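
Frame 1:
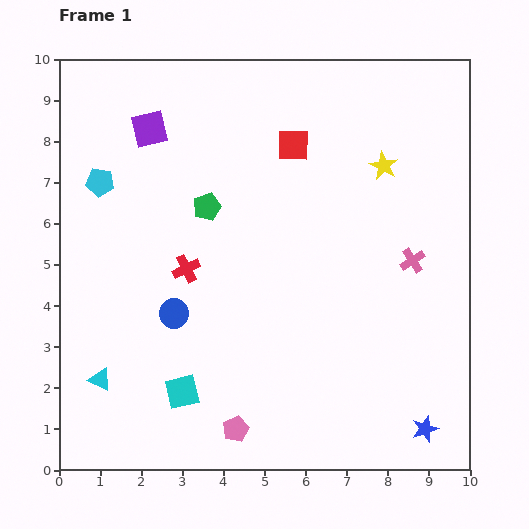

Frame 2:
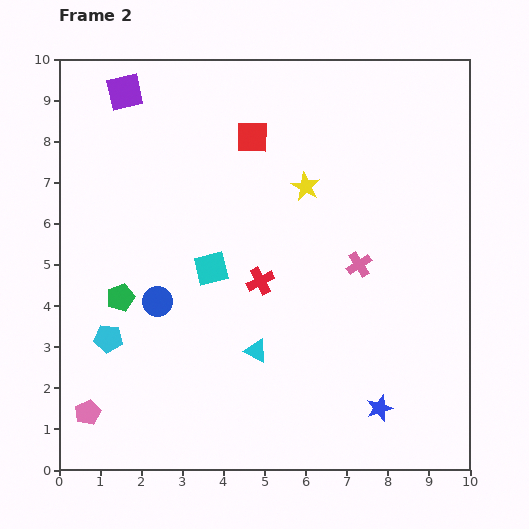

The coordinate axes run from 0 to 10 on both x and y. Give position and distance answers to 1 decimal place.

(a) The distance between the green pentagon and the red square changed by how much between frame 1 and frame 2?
+2.4

Distance in frame 1: 2.6. Distance in frame 2: 5.0.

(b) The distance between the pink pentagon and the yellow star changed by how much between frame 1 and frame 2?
+0.3

Distance in frame 1: 7.3. Distance in frame 2: 7.6.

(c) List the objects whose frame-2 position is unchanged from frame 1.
none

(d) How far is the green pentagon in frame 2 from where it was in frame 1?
3.0

The green pentagon moved from (3.6, 6.4) to (1.5, 4.2), a distance of √(2.1² + 2.2²) ≈ 3.0.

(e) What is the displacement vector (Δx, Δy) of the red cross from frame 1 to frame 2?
(1.8, -0.3)

The red cross was at (3.1, 4.9) in frame 1 and (4.9, 4.6) in frame 2.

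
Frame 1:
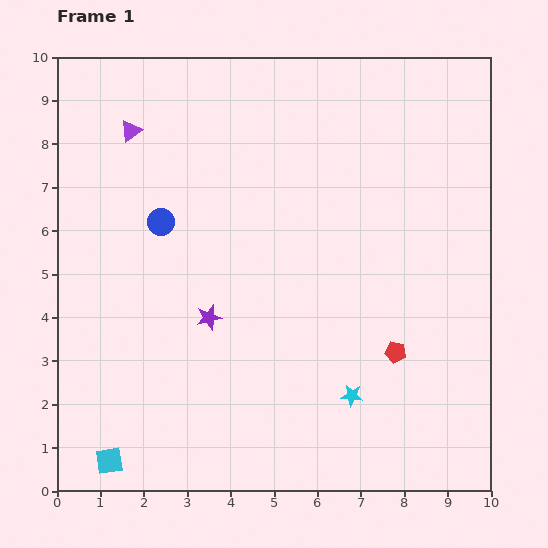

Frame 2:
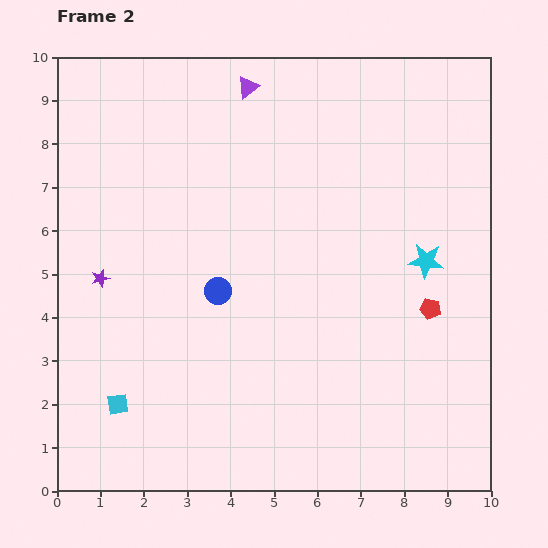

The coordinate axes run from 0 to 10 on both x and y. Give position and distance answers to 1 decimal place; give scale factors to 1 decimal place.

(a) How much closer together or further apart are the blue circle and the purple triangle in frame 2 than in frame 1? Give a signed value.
+2.6

Distance in frame 1: 2.2. Distance in frame 2: 4.8.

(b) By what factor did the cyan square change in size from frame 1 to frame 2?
0.8×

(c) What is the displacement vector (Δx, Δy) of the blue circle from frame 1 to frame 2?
(1.3, -1.6)

The blue circle was at (2.4, 6.2) in frame 1 and (3.7, 4.6) in frame 2.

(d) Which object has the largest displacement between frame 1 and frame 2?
the cyan star

(moved 3.5; next 2.9)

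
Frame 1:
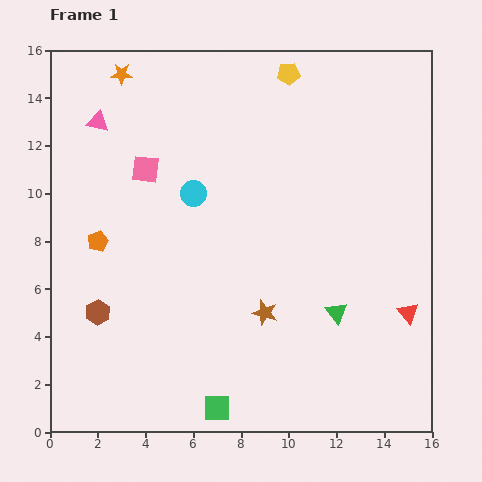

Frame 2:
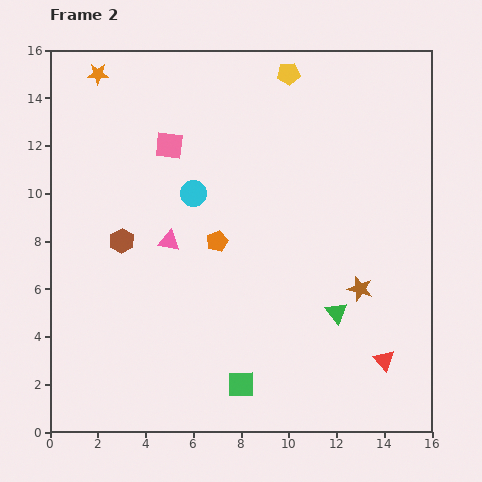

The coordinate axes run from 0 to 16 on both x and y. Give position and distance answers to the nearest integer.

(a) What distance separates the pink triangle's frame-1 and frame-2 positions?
6

The pink triangle moved from (2, 13) to (5, 8), a distance of √(3² + 5²) ≈ 6.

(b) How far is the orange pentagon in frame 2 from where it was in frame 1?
5

The orange pentagon moved from (2, 8) to (7, 8), a distance of √(5² + 0²) ≈ 5.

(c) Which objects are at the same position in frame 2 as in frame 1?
the green triangle, the yellow pentagon, the cyan circle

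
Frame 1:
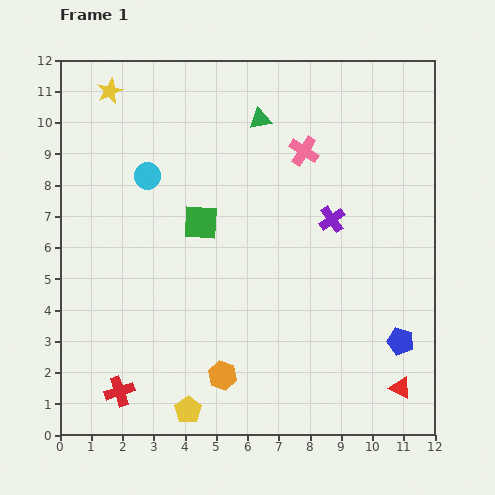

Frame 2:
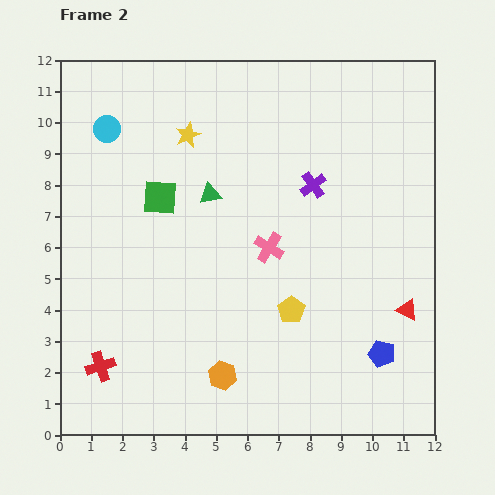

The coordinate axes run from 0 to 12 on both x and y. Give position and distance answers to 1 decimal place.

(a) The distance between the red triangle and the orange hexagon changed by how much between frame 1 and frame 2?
+0.6

Distance in frame 1: 5.7. Distance in frame 2: 6.3.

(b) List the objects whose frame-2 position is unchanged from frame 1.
the orange hexagon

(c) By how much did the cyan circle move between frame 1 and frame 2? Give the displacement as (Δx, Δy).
(-1.3, 1.5)

The cyan circle was at (2.8, 8.3) in frame 1 and (1.5, 9.8) in frame 2.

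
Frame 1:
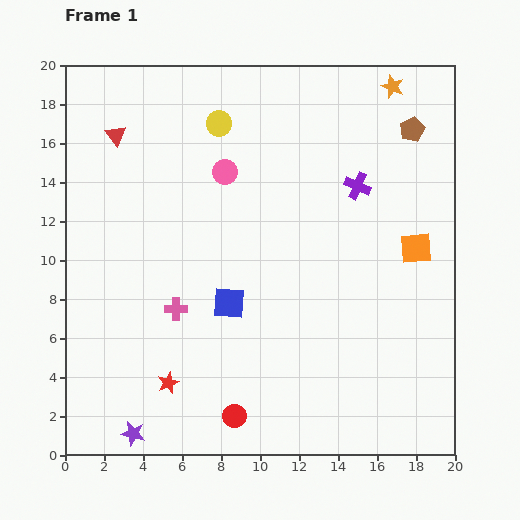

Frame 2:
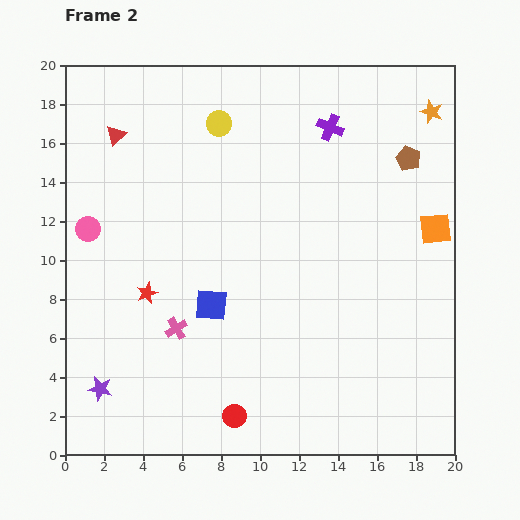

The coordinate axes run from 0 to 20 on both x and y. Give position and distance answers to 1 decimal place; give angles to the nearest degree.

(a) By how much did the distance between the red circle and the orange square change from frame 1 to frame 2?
+1.4

Distance in frame 1: 12.7. Distance in frame 2: 14.1.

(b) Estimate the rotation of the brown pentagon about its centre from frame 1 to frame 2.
22° counter-clockwise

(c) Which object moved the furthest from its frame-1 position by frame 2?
the pink circle

(moved 7.6; next 4.7)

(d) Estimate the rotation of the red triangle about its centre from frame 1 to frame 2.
23° clockwise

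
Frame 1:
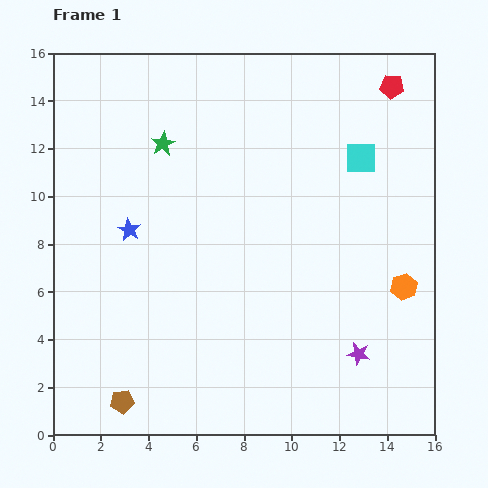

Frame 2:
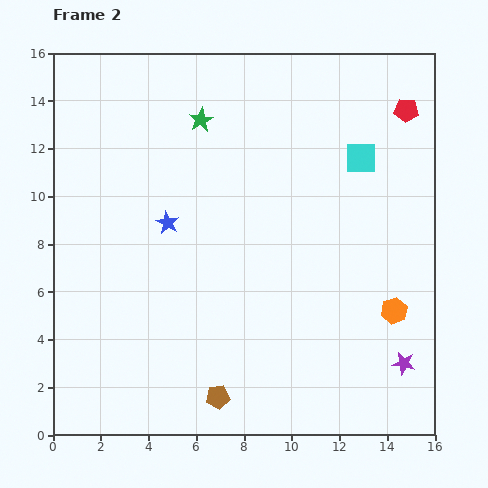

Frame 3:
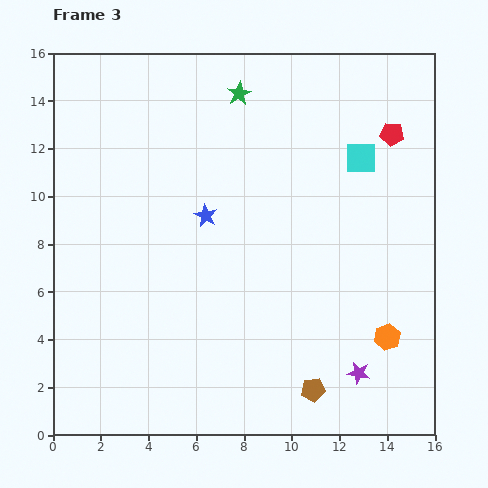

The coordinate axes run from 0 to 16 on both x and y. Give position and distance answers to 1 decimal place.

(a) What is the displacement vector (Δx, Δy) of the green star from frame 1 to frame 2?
(1.6, 1.0)

The green star was at (4.6, 12.2) in frame 1 and (6.2, 13.2) in frame 2.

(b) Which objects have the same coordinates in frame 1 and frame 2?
the cyan square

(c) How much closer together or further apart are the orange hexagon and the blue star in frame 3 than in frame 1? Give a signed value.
-2.5

Distance in frame 1: 11.7. Distance in frame 3: 9.2.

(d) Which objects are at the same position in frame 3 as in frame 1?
the cyan square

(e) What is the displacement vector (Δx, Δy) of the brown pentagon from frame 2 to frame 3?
(4.0, 0.3)

The brown pentagon was at (6.9, 1.6) in frame 2 and (10.9, 1.9) in frame 3.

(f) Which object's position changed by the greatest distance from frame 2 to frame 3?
the brown pentagon

(moved 4.0; next 1.9)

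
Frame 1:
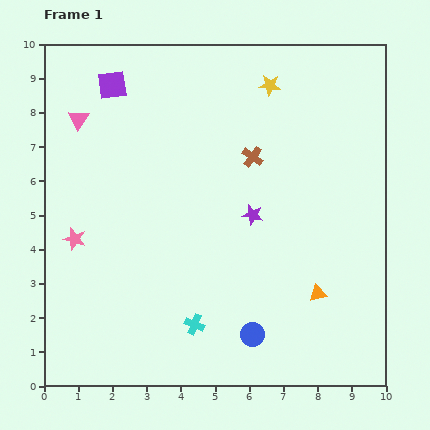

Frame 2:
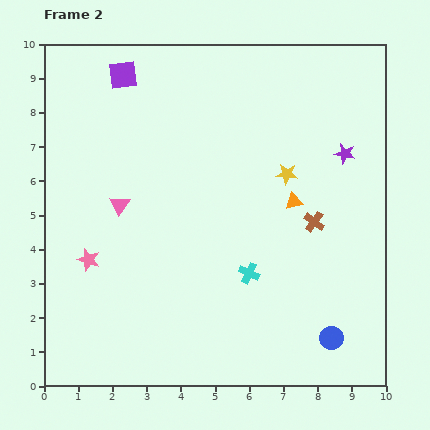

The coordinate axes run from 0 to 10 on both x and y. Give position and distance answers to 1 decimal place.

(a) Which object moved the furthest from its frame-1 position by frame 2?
the purple star

(moved 3.2; next 2.8)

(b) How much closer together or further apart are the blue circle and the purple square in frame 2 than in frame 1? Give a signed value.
+1.4

Distance in frame 1: 8.4. Distance in frame 2: 9.8.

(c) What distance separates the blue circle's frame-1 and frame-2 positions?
2.3

The blue circle moved from (6.1, 1.5) to (8.4, 1.4), a distance of √(2.3² + 0.1²) ≈ 2.3.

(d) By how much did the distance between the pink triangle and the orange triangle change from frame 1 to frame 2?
-3.6

Distance in frame 1: 8.7. Distance in frame 2: 5.1.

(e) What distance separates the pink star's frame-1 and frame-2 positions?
0.7

The pink star moved from (0.9, 4.3) to (1.3, 3.7), a distance of √(0.4² + 0.6²) ≈ 0.7.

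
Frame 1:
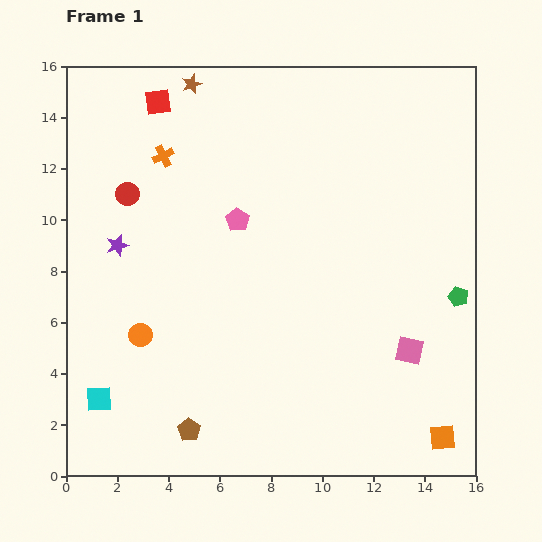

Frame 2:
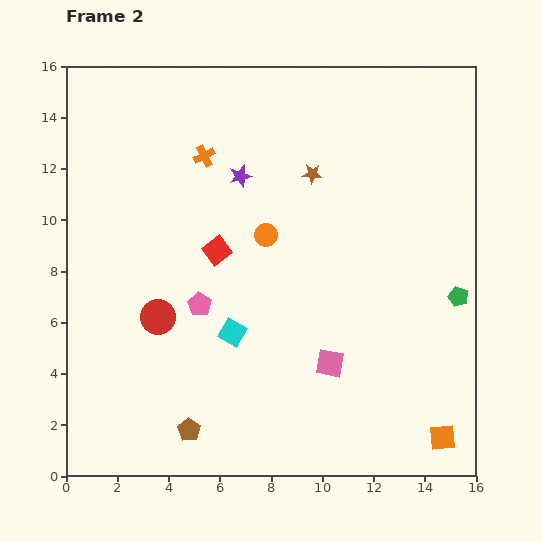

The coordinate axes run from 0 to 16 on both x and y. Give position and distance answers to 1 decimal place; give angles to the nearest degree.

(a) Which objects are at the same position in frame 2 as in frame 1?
the green pentagon, the brown pentagon, the orange square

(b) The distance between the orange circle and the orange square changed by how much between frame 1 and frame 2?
-2.0

Distance in frame 1: 12.5. Distance in frame 2: 10.5.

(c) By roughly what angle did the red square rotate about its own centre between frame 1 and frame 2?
27° counter-clockwise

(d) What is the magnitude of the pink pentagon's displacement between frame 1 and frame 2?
3.6

The pink pentagon moved from (6.7, 10.0) to (5.2, 6.7), a distance of √(1.5² + 3.3²) ≈ 3.6.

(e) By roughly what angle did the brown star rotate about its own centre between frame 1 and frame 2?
25° clockwise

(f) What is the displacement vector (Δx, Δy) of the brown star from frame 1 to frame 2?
(4.7, -3.5)

The brown star was at (4.9, 15.3) in frame 1 and (9.6, 11.8) in frame 2.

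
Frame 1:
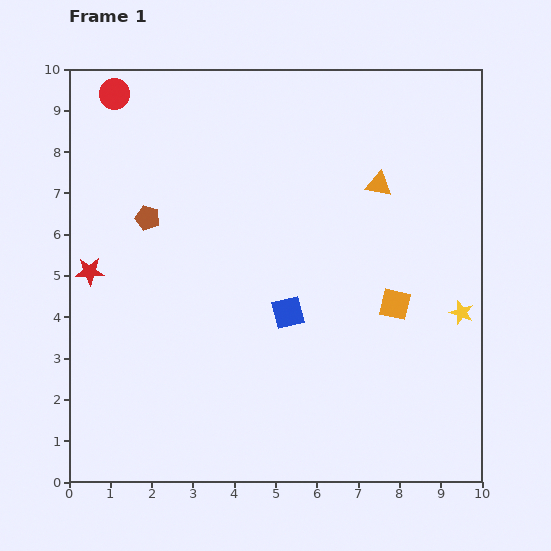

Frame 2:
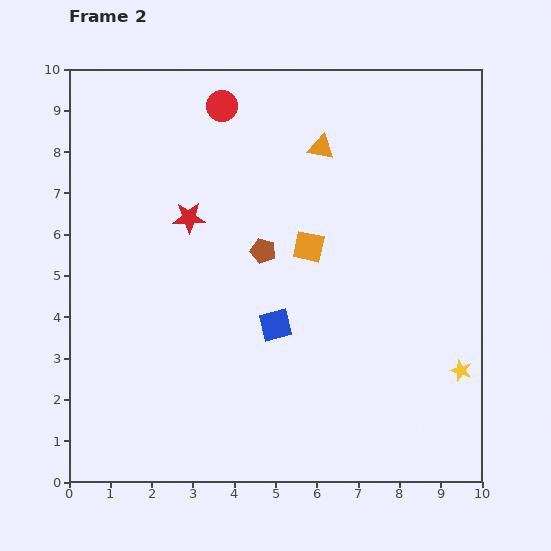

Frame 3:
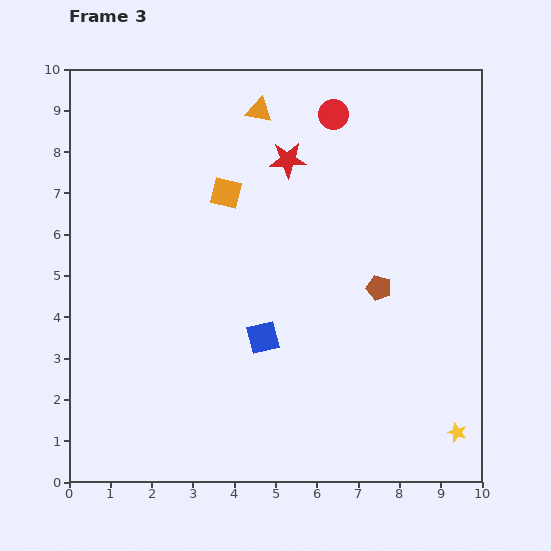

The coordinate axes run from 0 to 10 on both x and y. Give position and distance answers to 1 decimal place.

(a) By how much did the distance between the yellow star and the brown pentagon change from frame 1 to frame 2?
-2.3

Distance in frame 1: 7.9. Distance in frame 2: 5.6.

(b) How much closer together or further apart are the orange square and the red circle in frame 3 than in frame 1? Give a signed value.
-5.3

Distance in frame 1: 8.5. Distance in frame 3: 3.2.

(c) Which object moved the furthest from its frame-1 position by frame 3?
the brown pentagon

(moved 5.9; next 5.5)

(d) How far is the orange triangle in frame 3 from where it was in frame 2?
1.7

The orange triangle moved from (6.1, 8.1) to (4.6, 9.0), a distance of √(1.5² + 0.9²) ≈ 1.7.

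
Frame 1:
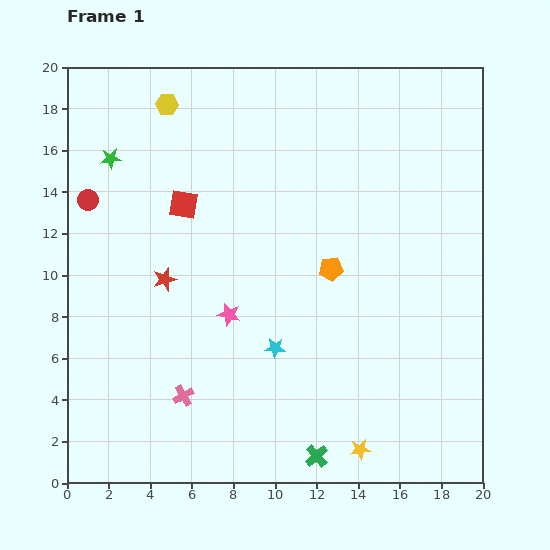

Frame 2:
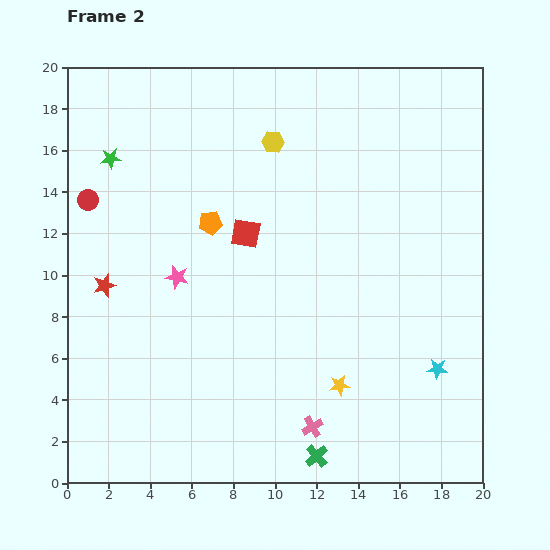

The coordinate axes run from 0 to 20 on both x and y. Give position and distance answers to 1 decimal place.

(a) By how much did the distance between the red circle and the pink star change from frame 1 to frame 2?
-3.0

Distance in frame 1: 8.7. Distance in frame 2: 5.7.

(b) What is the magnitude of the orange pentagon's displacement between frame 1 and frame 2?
6.2

The orange pentagon moved from (12.7, 10.3) to (6.9, 12.5), a distance of √(5.8² + 2.2²) ≈ 6.2.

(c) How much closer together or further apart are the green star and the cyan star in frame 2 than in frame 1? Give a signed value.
+6.6

Distance in frame 1: 12.1. Distance in frame 2: 18.7.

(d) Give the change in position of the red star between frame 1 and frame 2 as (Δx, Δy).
(-2.9, -0.3)

The red star was at (4.7, 9.8) in frame 1 and (1.8, 9.5) in frame 2.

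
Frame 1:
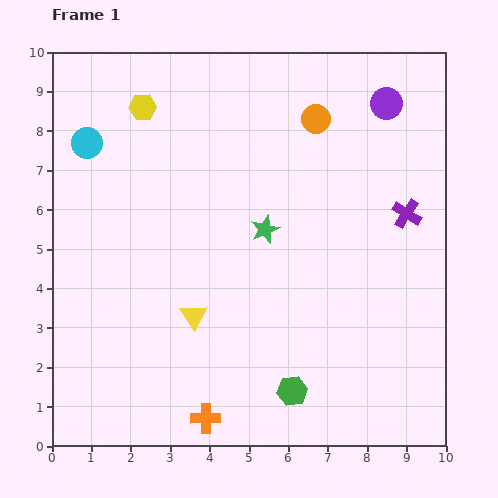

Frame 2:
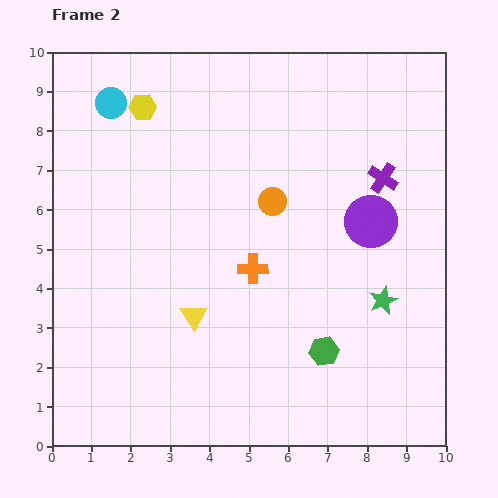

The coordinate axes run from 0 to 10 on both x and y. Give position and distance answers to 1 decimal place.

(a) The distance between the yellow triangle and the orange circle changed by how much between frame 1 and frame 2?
-2.4

Distance in frame 1: 5.9. Distance in frame 2: 3.5.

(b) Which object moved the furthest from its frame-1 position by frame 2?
the orange cross

(moved 4.0; next 3.5)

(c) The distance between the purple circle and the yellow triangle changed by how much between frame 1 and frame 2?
-2.2

Distance in frame 1: 7.3. Distance in frame 2: 5.1.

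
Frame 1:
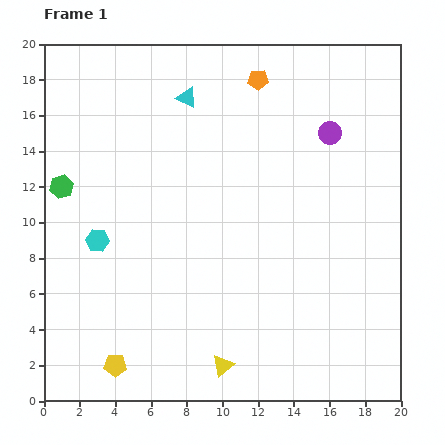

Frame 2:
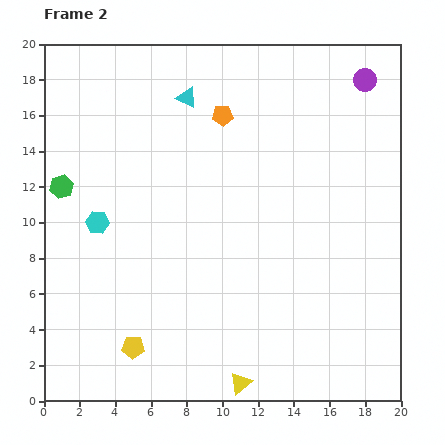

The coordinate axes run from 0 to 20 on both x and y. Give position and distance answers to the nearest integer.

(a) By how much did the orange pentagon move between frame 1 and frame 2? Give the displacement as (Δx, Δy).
(-2, -2)

The orange pentagon was at (12, 18) in frame 1 and (10, 16) in frame 2.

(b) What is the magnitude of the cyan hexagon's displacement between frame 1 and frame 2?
1

The cyan hexagon moved from (3, 9) to (3, 10), a distance of √(0² + 1²) ≈ 1.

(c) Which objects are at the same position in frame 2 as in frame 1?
the cyan triangle, the green hexagon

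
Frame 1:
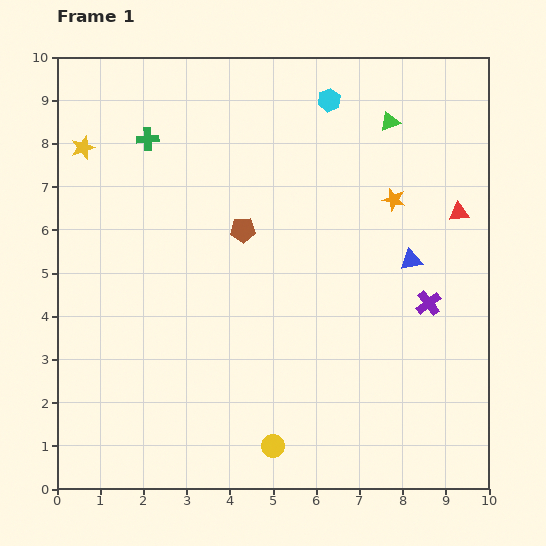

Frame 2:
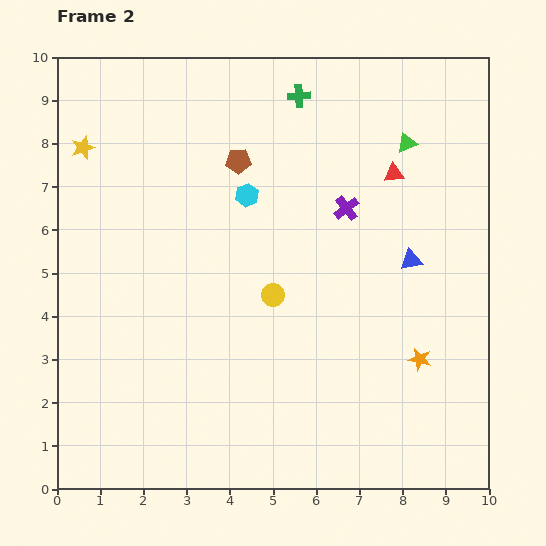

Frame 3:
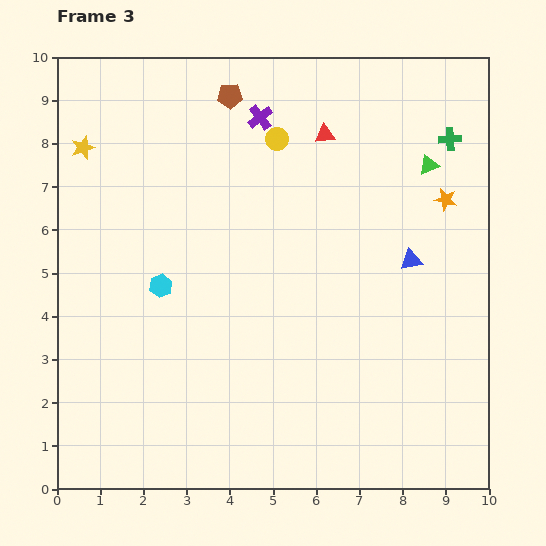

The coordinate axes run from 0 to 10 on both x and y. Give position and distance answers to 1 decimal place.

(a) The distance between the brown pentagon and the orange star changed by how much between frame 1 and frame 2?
+2.6

Distance in frame 1: 3.6. Distance in frame 2: 6.2.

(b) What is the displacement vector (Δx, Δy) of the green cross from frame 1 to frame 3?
(7.0, 0.0)

The green cross was at (2.1, 8.1) in frame 1 and (9.1, 8.1) in frame 3.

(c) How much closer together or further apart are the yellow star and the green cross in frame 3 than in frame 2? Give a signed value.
+3.4

Distance in frame 2: 5.1. Distance in frame 3: 8.5.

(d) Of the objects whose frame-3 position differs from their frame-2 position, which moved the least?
the green triangle

(moved 0.7)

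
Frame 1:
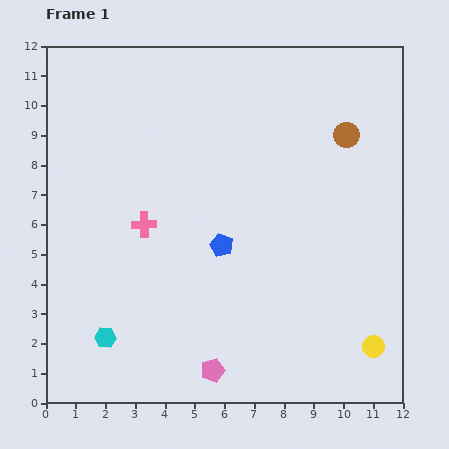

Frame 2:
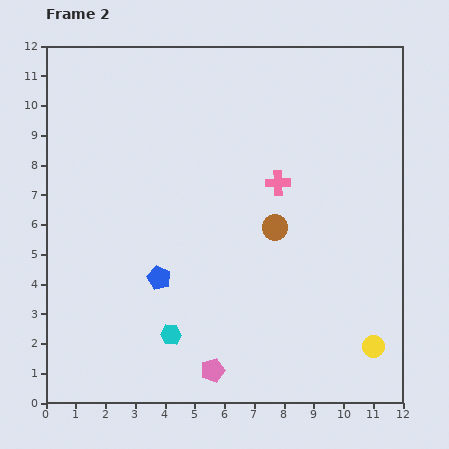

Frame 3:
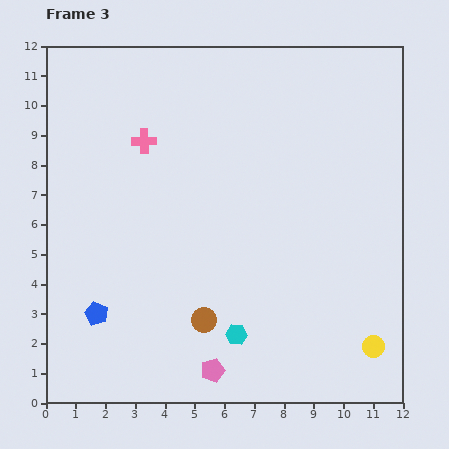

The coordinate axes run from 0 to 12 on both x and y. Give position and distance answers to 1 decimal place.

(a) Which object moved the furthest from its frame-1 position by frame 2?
the pink cross

(moved 4.7; next 3.9)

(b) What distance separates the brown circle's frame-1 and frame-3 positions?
7.8

The brown circle moved from (10.1, 9.0) to (5.3, 2.8), a distance of √(4.8² + 6.2²) ≈ 7.8.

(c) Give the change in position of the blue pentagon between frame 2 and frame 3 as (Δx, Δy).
(-2.1, -1.2)

The blue pentagon was at (3.8, 4.2) in frame 2 and (1.7, 3.0) in frame 3.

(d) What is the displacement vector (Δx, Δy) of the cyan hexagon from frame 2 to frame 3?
(2.2, 0.0)

The cyan hexagon was at (4.2, 2.3) in frame 2 and (6.4, 2.3) in frame 3.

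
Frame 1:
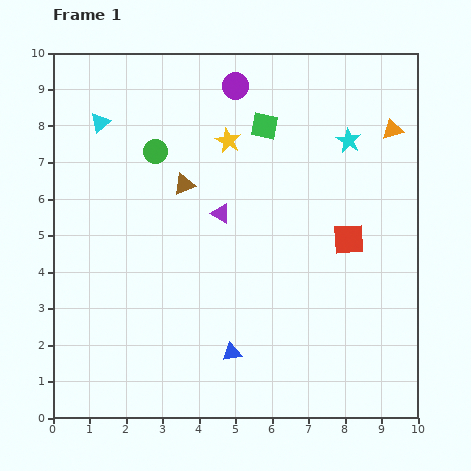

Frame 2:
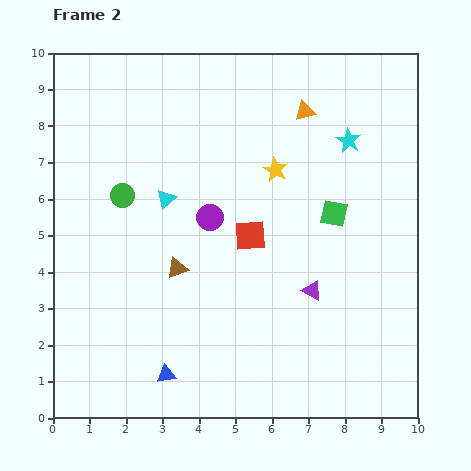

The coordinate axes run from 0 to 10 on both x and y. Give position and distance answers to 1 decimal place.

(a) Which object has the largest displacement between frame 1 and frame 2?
the purple circle

(moved 3.7; next 3.3)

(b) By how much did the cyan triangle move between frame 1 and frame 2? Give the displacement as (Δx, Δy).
(1.8, -2.1)

The cyan triangle was at (1.3, 8.1) in frame 1 and (3.1, 6.0) in frame 2.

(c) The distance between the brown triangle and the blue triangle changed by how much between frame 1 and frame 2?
-1.9

Distance in frame 1: 4.8. Distance in frame 2: 2.9.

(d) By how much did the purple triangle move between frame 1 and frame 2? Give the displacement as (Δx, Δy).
(2.5, -2.1)

The purple triangle was at (4.6, 5.6) in frame 1 and (7.1, 3.5) in frame 2.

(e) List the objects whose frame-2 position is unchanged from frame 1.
the cyan star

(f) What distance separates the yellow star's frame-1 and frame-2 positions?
1.5

The yellow star moved from (4.8, 7.6) to (6.1, 6.8), a distance of √(1.3² + 0.8²) ≈ 1.5.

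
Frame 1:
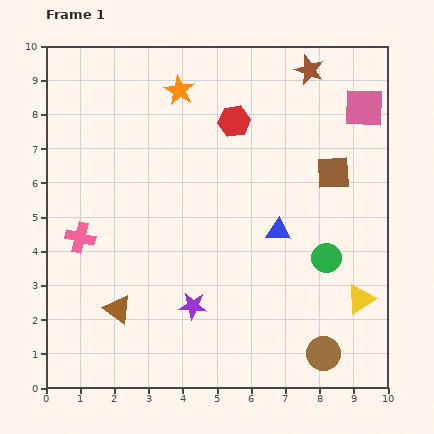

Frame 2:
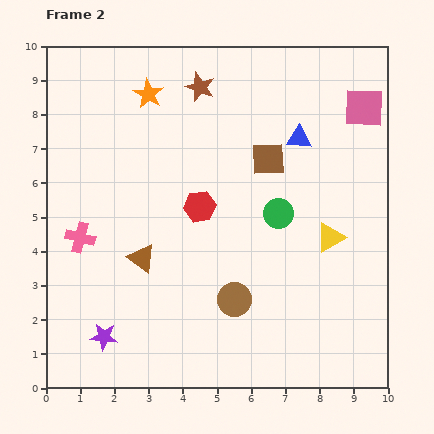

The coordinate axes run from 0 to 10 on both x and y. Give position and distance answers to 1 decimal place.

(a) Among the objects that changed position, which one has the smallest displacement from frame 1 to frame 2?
the orange star

(moved 0.9)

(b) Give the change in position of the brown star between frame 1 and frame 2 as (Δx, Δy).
(-3.2, -0.5)

The brown star was at (7.7, 9.3) in frame 1 and (4.5, 8.8) in frame 2.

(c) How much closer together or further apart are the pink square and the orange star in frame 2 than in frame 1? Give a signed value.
+0.9

Distance in frame 1: 5.4. Distance in frame 2: 6.3.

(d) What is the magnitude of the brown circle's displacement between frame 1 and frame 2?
3.1

The brown circle moved from (8.1, 1.0) to (5.5, 2.6), a distance of √(2.6² + 1.6²) ≈ 3.1.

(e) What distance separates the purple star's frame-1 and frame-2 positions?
2.8

The purple star moved from (4.3, 2.4) to (1.7, 1.5), a distance of √(2.6² + 0.9²) ≈ 2.8.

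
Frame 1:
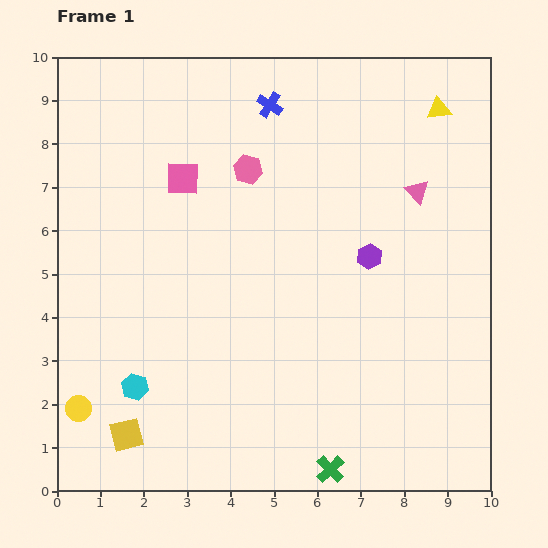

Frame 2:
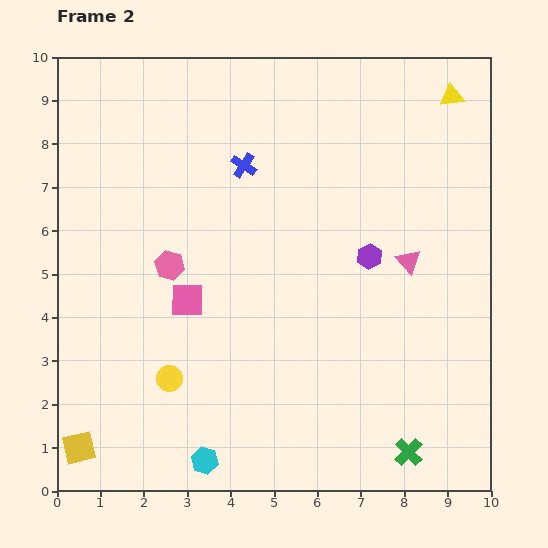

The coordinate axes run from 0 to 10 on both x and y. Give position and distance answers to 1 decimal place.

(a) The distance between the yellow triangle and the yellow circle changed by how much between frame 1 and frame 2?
-1.6

Distance in frame 1: 10.8. Distance in frame 2: 9.2.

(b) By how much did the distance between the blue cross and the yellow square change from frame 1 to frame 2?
-0.8

Distance in frame 1: 8.3. Distance in frame 2: 7.5.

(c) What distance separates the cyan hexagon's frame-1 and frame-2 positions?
2.3

The cyan hexagon moved from (1.8, 2.4) to (3.4, 0.7), a distance of √(1.6² + 1.7²) ≈ 2.3.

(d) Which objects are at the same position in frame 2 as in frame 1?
the purple hexagon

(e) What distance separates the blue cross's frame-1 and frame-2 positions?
1.5

The blue cross moved from (4.9, 8.9) to (4.3, 7.5), a distance of √(0.6² + 1.4²) ≈ 1.5.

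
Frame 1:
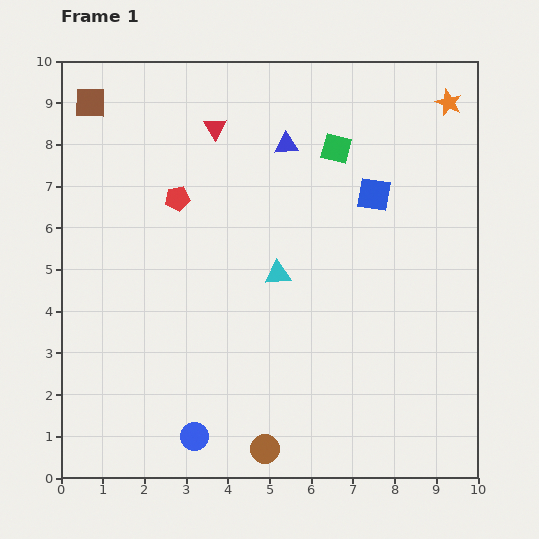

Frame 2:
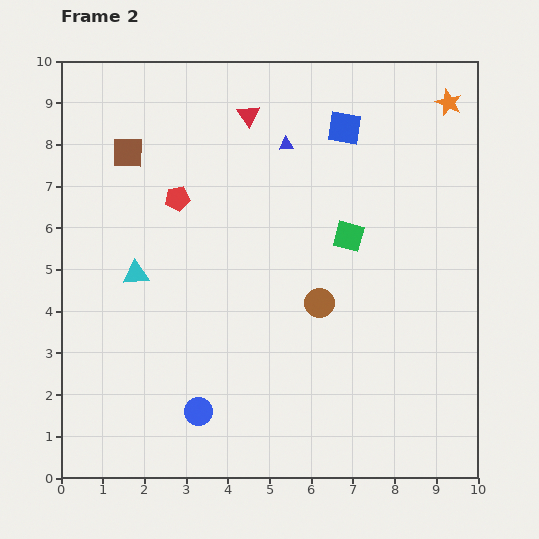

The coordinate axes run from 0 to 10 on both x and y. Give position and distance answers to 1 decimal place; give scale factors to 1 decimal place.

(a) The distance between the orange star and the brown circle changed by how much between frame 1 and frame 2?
-3.7

Distance in frame 1: 9.4. Distance in frame 2: 5.7.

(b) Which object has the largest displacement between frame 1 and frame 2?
the brown circle

(moved 3.7; next 3.4)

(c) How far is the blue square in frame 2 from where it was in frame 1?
1.7

The blue square moved from (7.5, 6.8) to (6.8, 8.4), a distance of √(0.7² + 1.6²) ≈ 1.7.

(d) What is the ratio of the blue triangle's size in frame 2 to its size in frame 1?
0.6×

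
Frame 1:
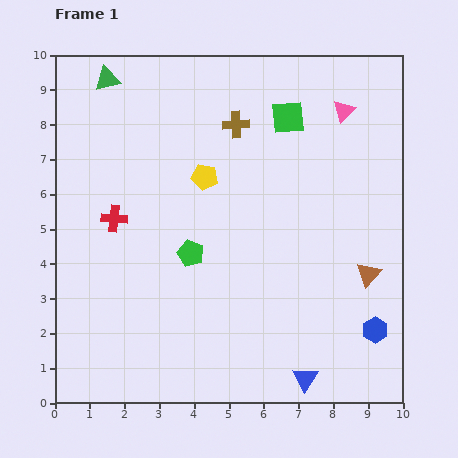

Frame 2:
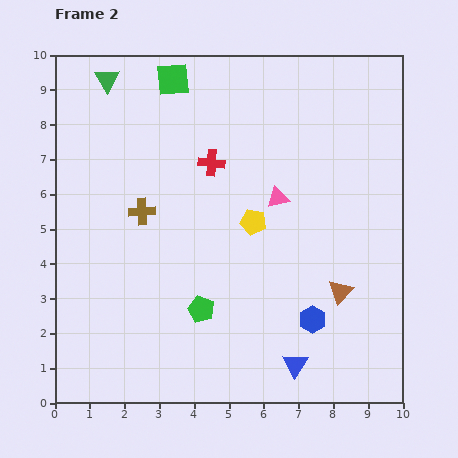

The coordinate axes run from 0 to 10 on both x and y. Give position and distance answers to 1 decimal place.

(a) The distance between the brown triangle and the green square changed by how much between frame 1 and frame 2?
+2.7

Distance in frame 1: 5.1. Distance in frame 2: 7.8.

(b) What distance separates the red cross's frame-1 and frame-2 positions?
3.2

The red cross moved from (1.7, 5.3) to (4.5, 6.9), a distance of √(2.8² + 1.6²) ≈ 3.2.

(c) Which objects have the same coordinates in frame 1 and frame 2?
the green triangle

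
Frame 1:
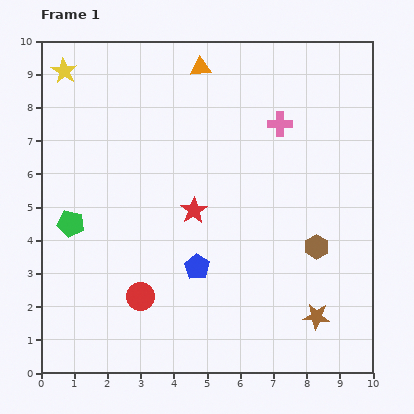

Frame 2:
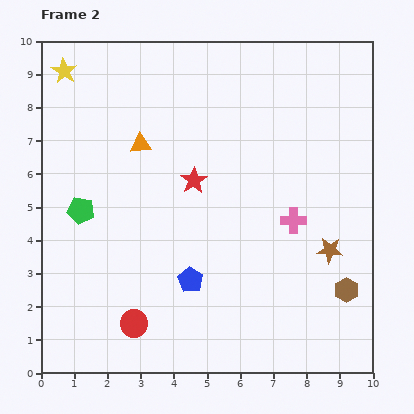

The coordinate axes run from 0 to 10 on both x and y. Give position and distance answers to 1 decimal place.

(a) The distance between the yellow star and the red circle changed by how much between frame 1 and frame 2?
+0.7

Distance in frame 1: 7.2. Distance in frame 2: 7.9.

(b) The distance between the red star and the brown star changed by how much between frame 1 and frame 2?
-0.3

Distance in frame 1: 4.9. Distance in frame 2: 4.6.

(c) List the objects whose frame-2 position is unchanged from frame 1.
the yellow star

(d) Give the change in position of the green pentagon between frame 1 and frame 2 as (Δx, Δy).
(0.3, 0.4)

The green pentagon was at (0.9, 4.5) in frame 1 and (1.2, 4.9) in frame 2.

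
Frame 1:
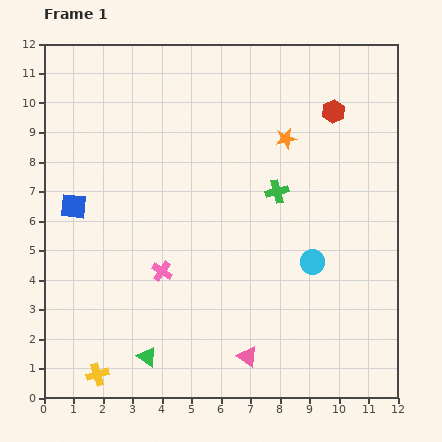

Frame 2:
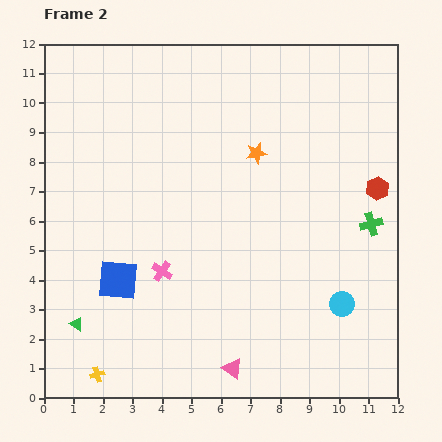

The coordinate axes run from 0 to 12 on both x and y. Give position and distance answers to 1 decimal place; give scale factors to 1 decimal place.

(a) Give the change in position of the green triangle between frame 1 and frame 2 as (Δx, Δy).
(-2.4, 1.1)

The green triangle was at (3.5, 1.4) in frame 1 and (1.1, 2.5) in frame 2.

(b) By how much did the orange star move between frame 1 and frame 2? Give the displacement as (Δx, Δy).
(-1.0, -0.5)

The orange star was at (8.2, 8.8) in frame 1 and (7.2, 8.3) in frame 2.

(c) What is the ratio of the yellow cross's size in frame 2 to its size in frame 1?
0.7×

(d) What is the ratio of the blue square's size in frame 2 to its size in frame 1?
1.6×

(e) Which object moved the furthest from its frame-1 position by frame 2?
the green cross

(moved 3.4; next 3.0)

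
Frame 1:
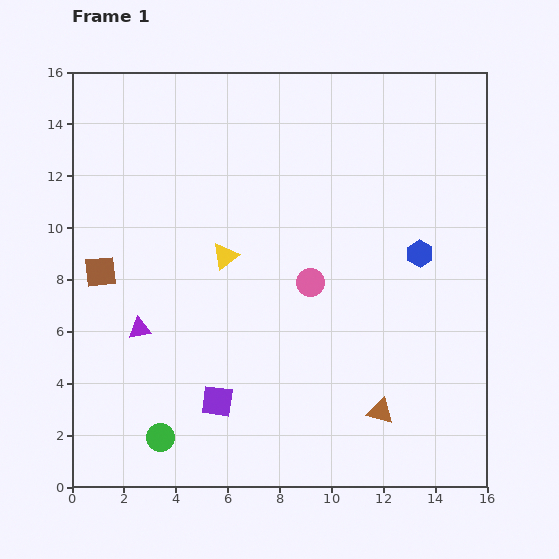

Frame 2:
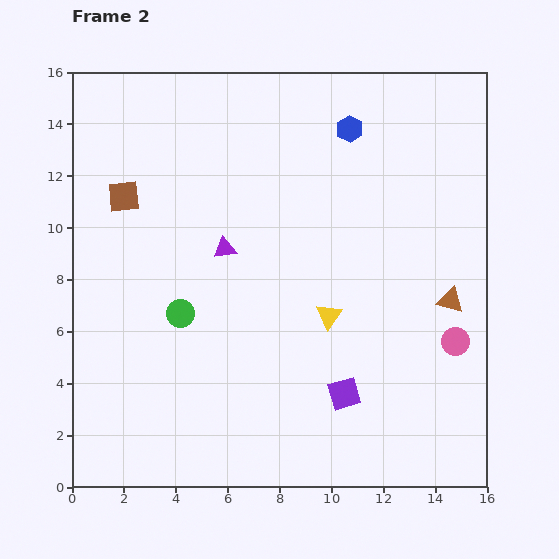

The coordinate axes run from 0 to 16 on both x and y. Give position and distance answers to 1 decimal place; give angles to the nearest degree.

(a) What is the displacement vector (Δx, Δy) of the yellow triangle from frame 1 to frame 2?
(4.0, -2.3)

The yellow triangle was at (5.9, 8.9) in frame 1 and (9.9, 6.6) in frame 2.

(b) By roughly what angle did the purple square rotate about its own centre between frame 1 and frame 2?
23° counter-clockwise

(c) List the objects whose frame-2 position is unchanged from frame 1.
none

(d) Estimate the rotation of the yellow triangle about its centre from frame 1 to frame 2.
17° counter-clockwise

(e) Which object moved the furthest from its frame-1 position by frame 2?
the pink circle

(moved 6.1; next 5.5)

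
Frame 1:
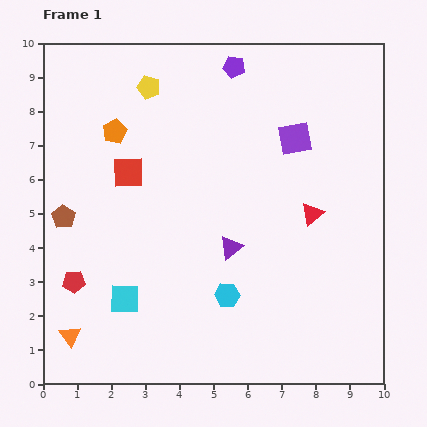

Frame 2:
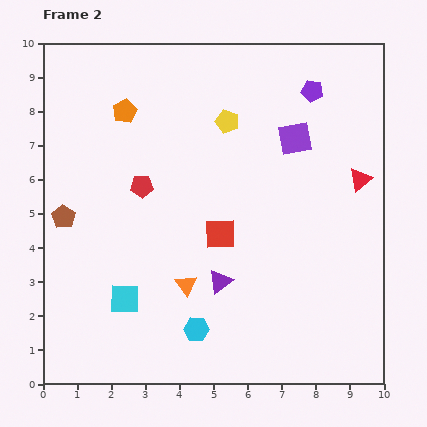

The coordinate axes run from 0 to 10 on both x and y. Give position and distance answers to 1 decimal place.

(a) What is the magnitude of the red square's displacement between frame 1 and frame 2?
3.2

The red square moved from (2.5, 6.2) to (5.2, 4.4), a distance of √(2.7² + 1.8²) ≈ 3.2.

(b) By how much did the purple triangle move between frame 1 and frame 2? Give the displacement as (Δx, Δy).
(-0.3, -1.0)

The purple triangle was at (5.5, 4.0) in frame 1 and (5.2, 3.0) in frame 2.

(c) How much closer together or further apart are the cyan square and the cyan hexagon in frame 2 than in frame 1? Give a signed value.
-0.7

Distance in frame 1: 3.0. Distance in frame 2: 2.3.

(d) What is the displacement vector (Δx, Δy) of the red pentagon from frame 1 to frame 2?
(2.0, 2.8)

The red pentagon was at (0.9, 3.0) in frame 1 and (2.9, 5.8) in frame 2.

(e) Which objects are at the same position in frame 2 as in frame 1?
the brown pentagon, the purple square, the cyan square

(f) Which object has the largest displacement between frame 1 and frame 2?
the orange triangle

(moved 3.7; next 3.4)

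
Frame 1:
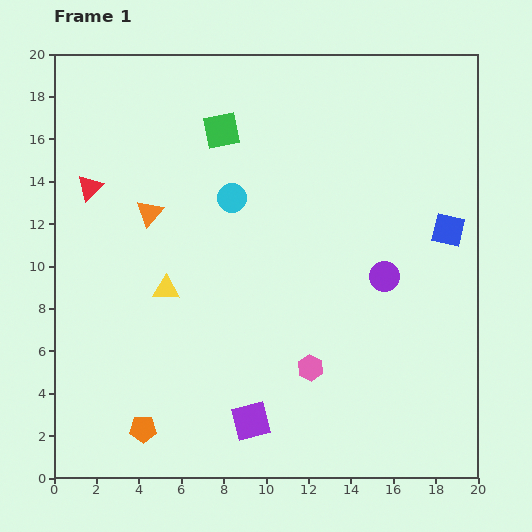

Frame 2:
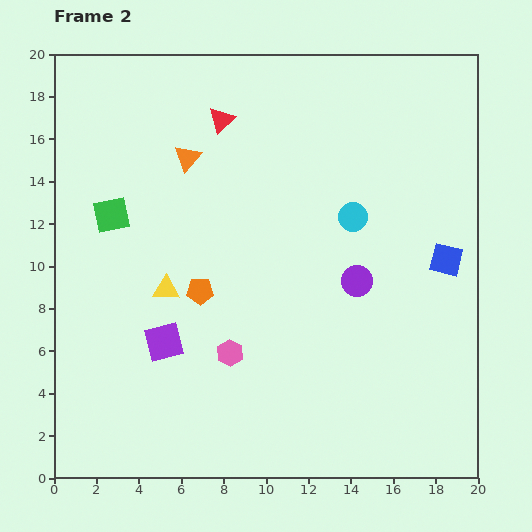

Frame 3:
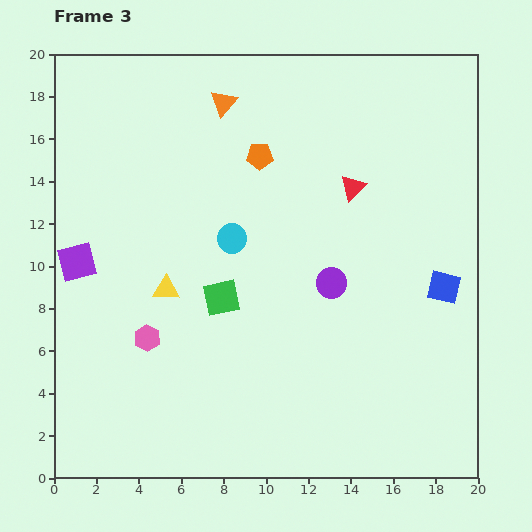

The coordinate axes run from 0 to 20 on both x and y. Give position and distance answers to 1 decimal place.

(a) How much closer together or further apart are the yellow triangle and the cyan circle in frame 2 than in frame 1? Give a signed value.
+4.1

Distance in frame 1: 5.3. Distance in frame 2: 9.4.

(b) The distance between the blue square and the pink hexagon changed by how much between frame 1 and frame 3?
+5.0

Distance in frame 1: 9.2. Distance in frame 3: 14.2.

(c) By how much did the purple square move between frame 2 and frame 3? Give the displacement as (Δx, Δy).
(-4.1, 3.8)

The purple square was at (5.2, 6.4) in frame 2 and (1.1, 10.2) in frame 3.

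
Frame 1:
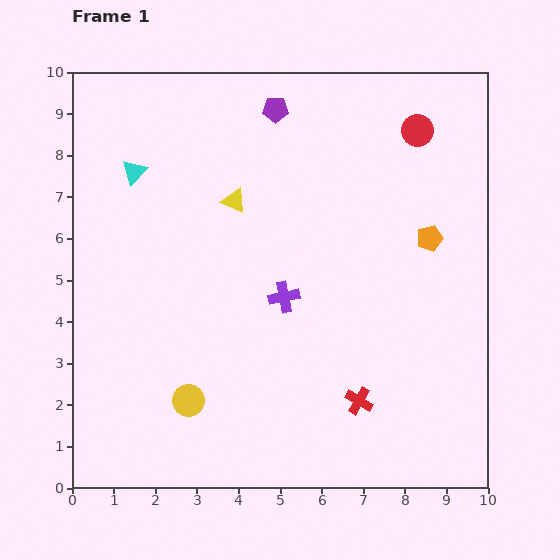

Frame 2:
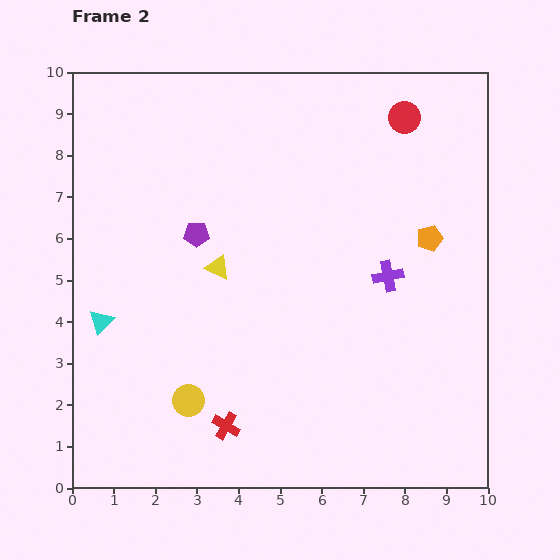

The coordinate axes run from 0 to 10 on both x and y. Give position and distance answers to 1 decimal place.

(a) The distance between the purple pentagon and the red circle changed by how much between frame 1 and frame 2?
+2.3

Distance in frame 1: 3.4. Distance in frame 2: 5.7.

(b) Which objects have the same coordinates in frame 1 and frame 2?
the yellow circle, the orange pentagon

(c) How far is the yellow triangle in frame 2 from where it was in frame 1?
1.6

The yellow triangle moved from (3.9, 6.9) to (3.5, 5.3), a distance of √(0.4² + 1.6²) ≈ 1.6.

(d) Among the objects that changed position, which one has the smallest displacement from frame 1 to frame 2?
the red circle

(moved 0.4)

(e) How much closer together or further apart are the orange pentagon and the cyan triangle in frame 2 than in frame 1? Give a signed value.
+0.8

Distance in frame 1: 7.3. Distance in frame 2: 8.1.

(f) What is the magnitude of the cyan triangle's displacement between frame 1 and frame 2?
3.7

The cyan triangle moved from (1.5, 7.6) to (0.7, 4.0), a distance of √(0.8² + 3.6²) ≈ 3.7.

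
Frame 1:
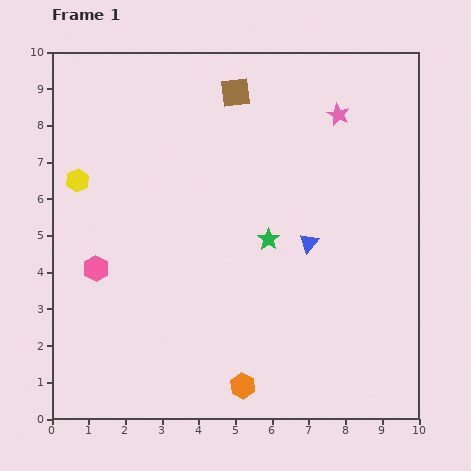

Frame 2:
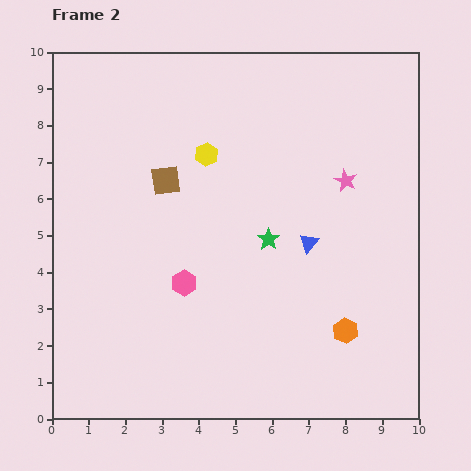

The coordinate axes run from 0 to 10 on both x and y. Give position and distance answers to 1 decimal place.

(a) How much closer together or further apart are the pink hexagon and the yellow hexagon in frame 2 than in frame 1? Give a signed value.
+1.1

Distance in frame 1: 2.5. Distance in frame 2: 3.6.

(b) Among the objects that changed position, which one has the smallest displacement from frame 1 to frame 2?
the pink star

(moved 1.8)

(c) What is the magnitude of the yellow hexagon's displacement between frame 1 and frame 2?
3.6

The yellow hexagon moved from (0.7, 6.5) to (4.2, 7.2), a distance of √(3.5² + 0.7²) ≈ 3.6.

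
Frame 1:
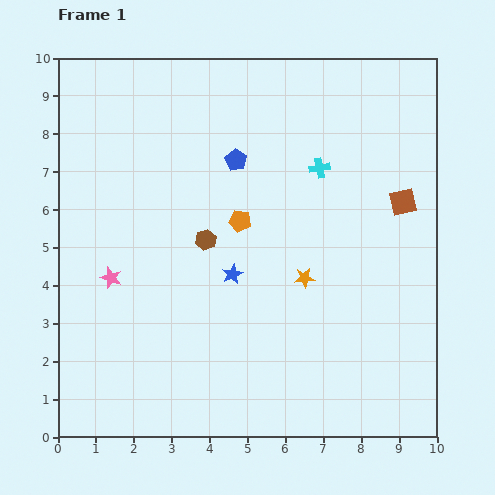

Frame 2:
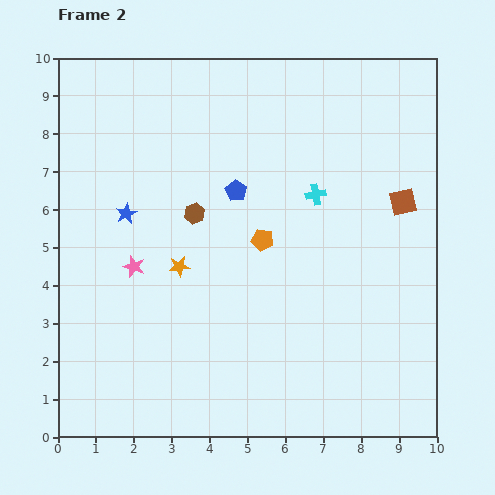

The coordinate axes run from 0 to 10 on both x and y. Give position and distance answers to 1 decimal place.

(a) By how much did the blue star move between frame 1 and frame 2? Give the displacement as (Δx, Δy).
(-2.8, 1.6)

The blue star was at (4.6, 4.3) in frame 1 and (1.8, 5.9) in frame 2.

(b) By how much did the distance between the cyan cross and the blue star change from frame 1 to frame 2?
+1.4

Distance in frame 1: 3.6. Distance in frame 2: 5.0.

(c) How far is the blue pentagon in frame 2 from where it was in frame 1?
0.8

The blue pentagon moved from (4.7, 7.3) to (4.7, 6.5), a distance of √(0.0² + 0.8²) ≈ 0.8.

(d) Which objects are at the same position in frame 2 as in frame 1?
the brown square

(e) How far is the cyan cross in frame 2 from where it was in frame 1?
0.7

The cyan cross moved from (6.9, 7.1) to (6.8, 6.4), a distance of √(0.1² + 0.7²) ≈ 0.7.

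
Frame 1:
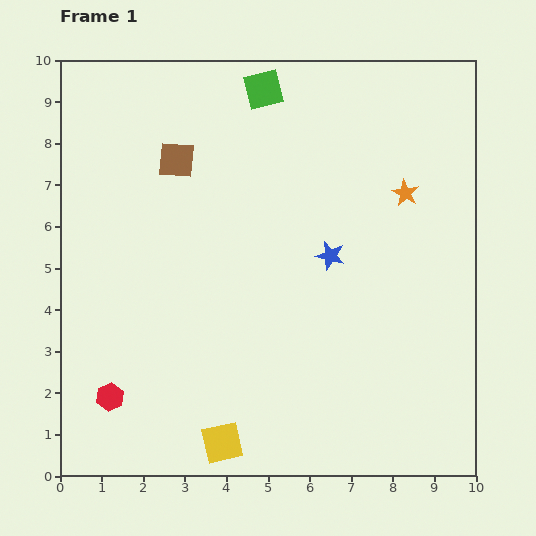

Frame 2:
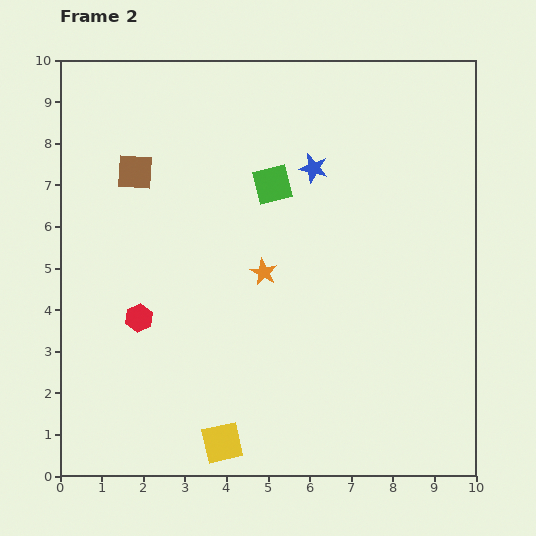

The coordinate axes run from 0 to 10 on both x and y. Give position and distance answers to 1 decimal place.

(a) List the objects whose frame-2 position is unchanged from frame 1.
the yellow square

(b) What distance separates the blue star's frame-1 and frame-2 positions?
2.1

The blue star moved from (6.5, 5.3) to (6.1, 7.4), a distance of √(0.4² + 2.1²) ≈ 2.1.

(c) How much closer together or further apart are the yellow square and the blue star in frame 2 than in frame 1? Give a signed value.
+1.8

Distance in frame 1: 5.2. Distance in frame 2: 7.0.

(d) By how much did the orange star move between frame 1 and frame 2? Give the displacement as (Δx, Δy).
(-3.4, -1.9)

The orange star was at (8.3, 6.8) in frame 1 and (4.9, 4.9) in frame 2.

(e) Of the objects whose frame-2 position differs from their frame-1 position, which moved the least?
the brown square

(moved 1.0)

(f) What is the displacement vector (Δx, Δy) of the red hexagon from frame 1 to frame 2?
(0.7, 1.9)

The red hexagon was at (1.2, 1.9) in frame 1 and (1.9, 3.8) in frame 2.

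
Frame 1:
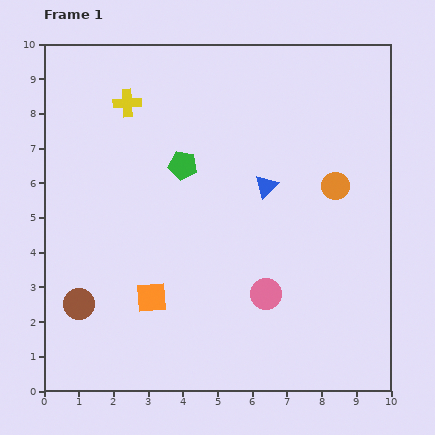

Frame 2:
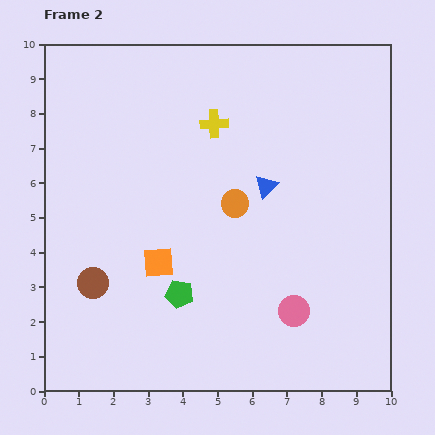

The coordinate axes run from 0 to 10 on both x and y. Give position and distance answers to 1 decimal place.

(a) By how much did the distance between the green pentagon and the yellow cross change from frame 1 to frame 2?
+2.6

Distance in frame 1: 2.4. Distance in frame 2: 5.0.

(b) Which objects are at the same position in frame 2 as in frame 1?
the blue triangle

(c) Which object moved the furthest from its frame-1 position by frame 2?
the green pentagon

(moved 3.7; next 2.9)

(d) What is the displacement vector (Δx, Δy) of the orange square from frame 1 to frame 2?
(0.2, 1.0)

The orange square was at (3.1, 2.7) in frame 1 and (3.3, 3.7) in frame 2.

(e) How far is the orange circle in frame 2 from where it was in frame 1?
2.9

The orange circle moved from (8.4, 5.9) to (5.5, 5.4), a distance of √(2.9² + 0.5²) ≈ 2.9.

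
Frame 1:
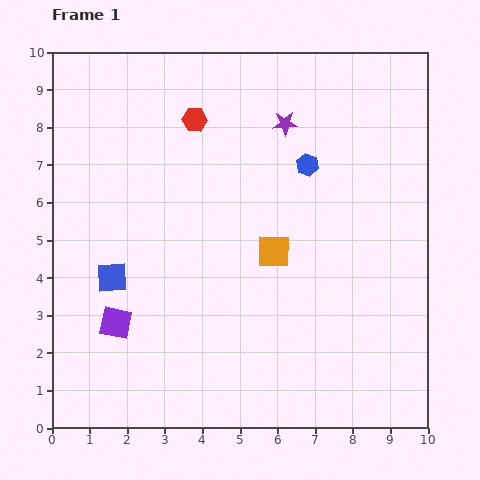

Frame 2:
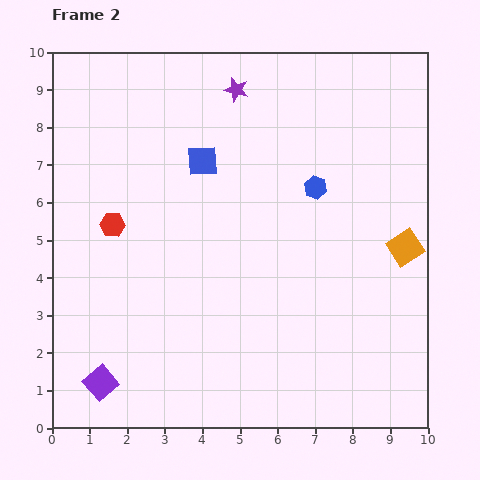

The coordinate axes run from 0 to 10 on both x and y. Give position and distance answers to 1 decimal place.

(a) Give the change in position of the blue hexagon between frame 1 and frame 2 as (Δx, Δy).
(0.2, -0.6)

The blue hexagon was at (6.8, 7.0) in frame 1 and (7.0, 6.4) in frame 2.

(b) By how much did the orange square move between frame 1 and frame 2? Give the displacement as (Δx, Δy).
(3.5, 0.1)

The orange square was at (5.9, 4.7) in frame 1 and (9.4, 4.8) in frame 2.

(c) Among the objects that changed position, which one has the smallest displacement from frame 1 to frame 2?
the blue hexagon

(moved 0.6)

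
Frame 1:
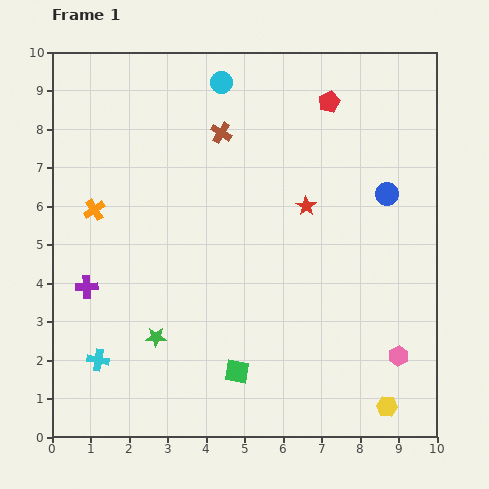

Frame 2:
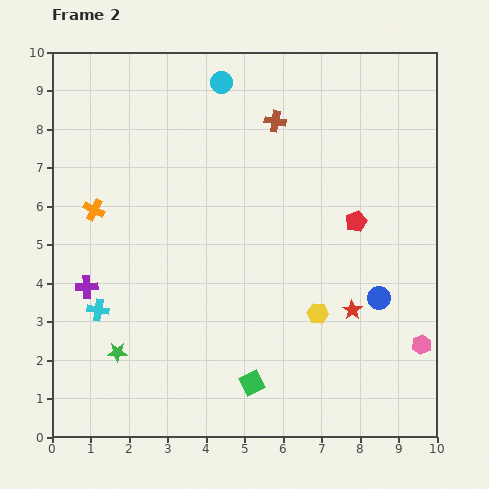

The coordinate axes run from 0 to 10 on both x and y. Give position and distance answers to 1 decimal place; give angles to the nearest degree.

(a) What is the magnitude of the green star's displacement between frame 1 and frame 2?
1.1

The green star moved from (2.7, 2.6) to (1.7, 2.2), a distance of √(1.0² + 0.4²) ≈ 1.1.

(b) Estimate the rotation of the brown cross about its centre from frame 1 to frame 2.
22° counter-clockwise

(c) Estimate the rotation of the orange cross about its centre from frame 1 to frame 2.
31° counter-clockwise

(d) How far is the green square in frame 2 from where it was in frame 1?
0.5

The green square moved from (4.8, 1.7) to (5.2, 1.4), a distance of √(0.4² + 0.3²) ≈ 0.5.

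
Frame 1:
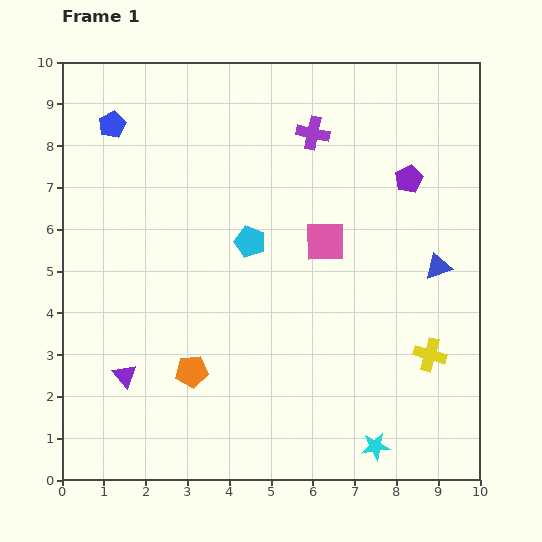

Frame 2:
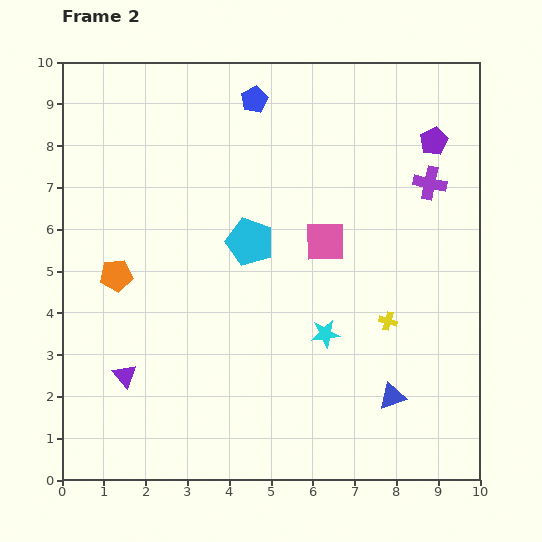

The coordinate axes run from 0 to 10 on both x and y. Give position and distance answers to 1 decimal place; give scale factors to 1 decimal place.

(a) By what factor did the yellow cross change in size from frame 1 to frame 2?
0.6×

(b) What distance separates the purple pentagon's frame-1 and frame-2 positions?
1.1

The purple pentagon moved from (8.3, 7.2) to (8.9, 8.1), a distance of √(0.6² + 0.9²) ≈ 1.1.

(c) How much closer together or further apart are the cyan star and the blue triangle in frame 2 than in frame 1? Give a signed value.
-2.4

Distance in frame 1: 4.6. Distance in frame 2: 2.2.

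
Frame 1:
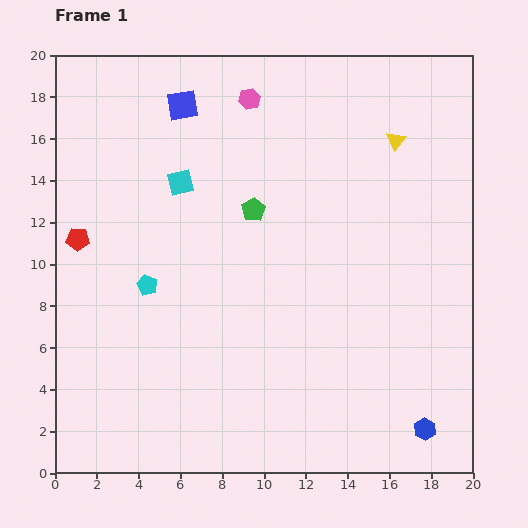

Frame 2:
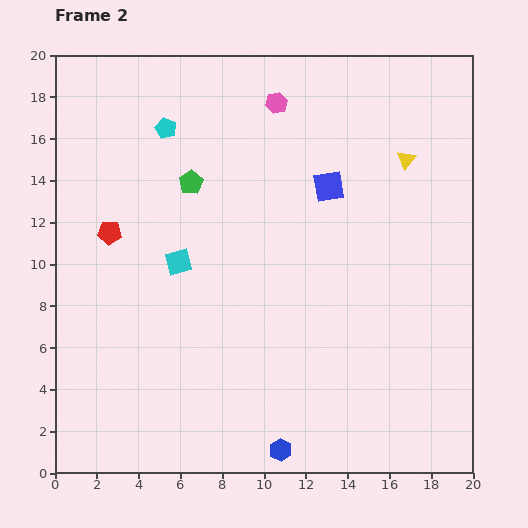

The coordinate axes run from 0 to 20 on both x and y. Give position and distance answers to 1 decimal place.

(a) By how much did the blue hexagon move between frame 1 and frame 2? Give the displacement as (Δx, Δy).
(-6.9, -1.0)

The blue hexagon was at (17.7, 2.1) in frame 1 and (10.8, 1.1) in frame 2.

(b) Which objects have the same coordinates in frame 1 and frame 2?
none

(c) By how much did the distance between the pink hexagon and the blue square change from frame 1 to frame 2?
+1.5

Distance in frame 1: 3.2. Distance in frame 2: 4.7.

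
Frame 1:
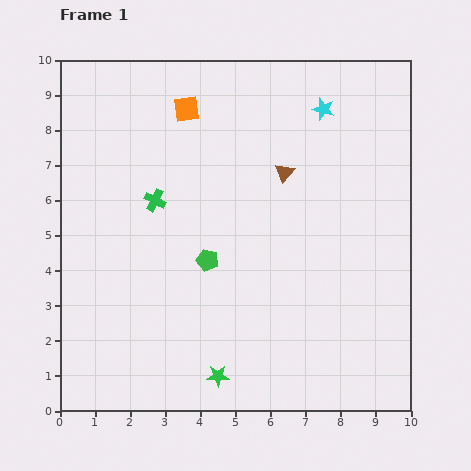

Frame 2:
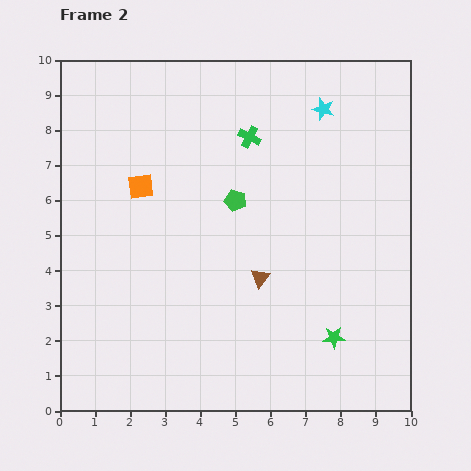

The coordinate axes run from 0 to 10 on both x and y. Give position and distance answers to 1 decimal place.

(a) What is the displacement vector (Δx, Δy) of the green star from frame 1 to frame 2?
(3.3, 1.1)

The green star was at (4.5, 1.0) in frame 1 and (7.8, 2.1) in frame 2.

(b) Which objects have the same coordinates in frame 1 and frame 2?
the cyan star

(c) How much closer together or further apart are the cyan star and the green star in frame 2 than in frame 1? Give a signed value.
-1.7

Distance in frame 1: 8.2. Distance in frame 2: 6.5.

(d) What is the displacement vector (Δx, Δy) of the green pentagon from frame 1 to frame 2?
(0.8, 1.7)

The green pentagon was at (4.2, 4.3) in frame 1 and (5.0, 6.0) in frame 2.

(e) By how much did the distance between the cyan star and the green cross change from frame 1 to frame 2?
-3.3

Distance in frame 1: 5.5. Distance in frame 2: 2.2.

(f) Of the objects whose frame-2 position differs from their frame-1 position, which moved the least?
the green pentagon

(moved 1.9)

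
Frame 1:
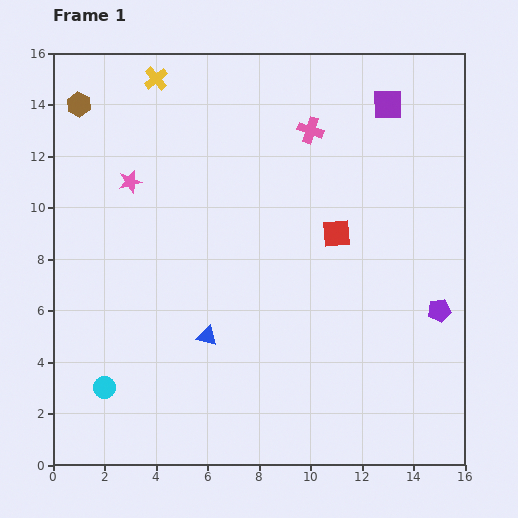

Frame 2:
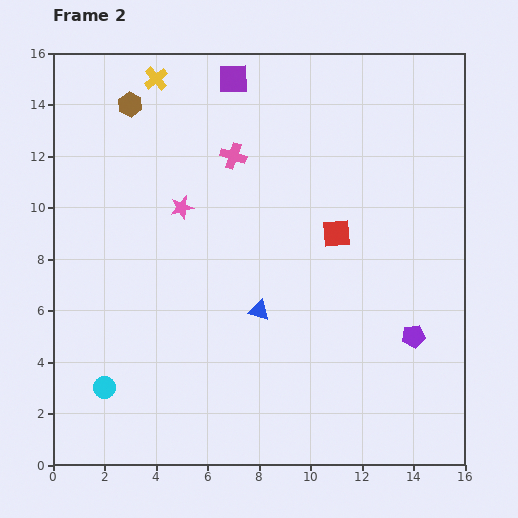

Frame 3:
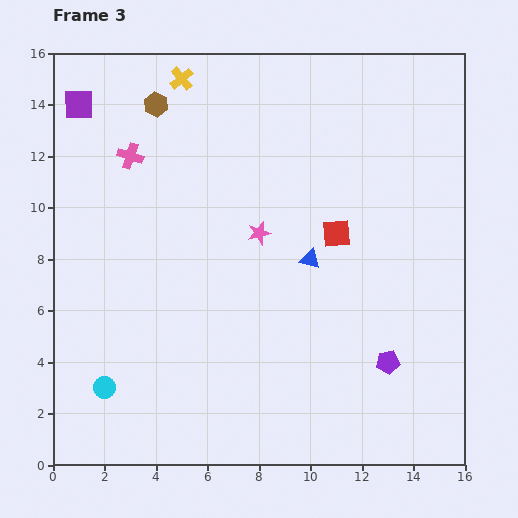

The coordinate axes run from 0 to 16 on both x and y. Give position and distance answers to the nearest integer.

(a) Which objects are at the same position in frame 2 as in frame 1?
the yellow cross, the red square, the cyan circle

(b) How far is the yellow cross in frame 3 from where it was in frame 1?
1

The yellow cross moved from (4, 15) to (5, 15), a distance of √(1² + 0²) ≈ 1.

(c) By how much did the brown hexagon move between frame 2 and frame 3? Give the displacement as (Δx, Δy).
(1, 0)

The brown hexagon was at (3, 14) in frame 2 and (4, 14) in frame 3.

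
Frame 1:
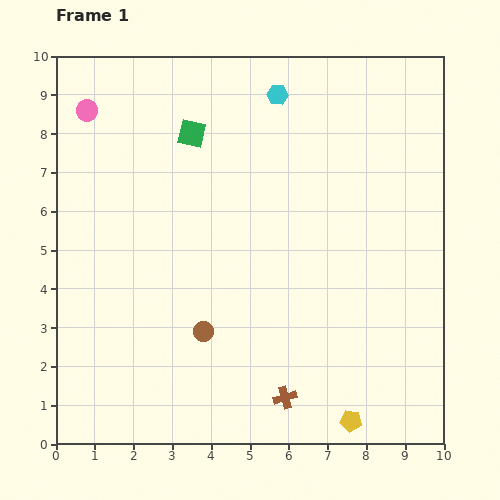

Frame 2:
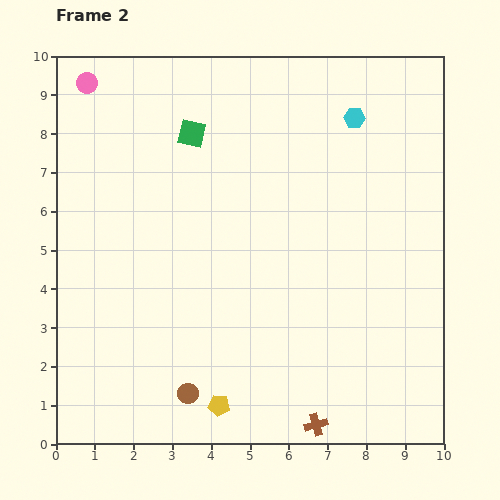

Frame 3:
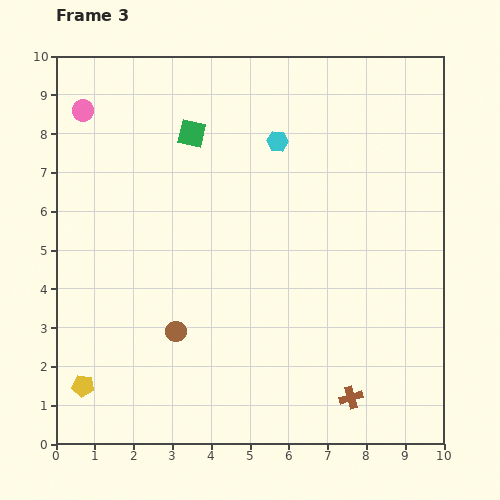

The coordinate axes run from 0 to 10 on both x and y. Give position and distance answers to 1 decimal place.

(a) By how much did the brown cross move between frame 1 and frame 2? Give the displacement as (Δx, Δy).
(0.8, -0.7)

The brown cross was at (5.9, 1.2) in frame 1 and (6.7, 0.5) in frame 2.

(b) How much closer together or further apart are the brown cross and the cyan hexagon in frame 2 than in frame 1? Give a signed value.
+0.2

Distance in frame 1: 7.8. Distance in frame 2: 8.0.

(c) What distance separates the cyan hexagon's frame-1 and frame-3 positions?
1.2

The cyan hexagon moved from (5.7, 9.0) to (5.7, 7.8), a distance of √(0.0² + 1.2²) ≈ 1.2.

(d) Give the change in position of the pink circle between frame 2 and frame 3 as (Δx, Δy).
(-0.1, -0.7)

The pink circle was at (0.8, 9.3) in frame 2 and (0.7, 8.6) in frame 3.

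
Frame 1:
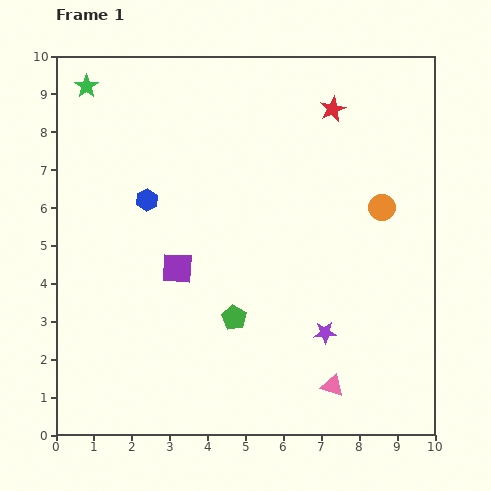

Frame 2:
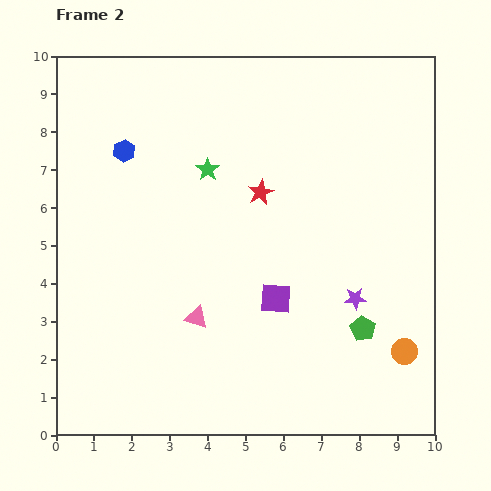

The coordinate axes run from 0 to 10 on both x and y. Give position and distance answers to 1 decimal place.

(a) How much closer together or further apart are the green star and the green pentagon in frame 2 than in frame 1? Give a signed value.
-1.3

Distance in frame 1: 7.2. Distance in frame 2: 5.9.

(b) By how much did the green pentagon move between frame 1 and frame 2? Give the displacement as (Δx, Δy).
(3.4, -0.3)

The green pentagon was at (4.7, 3.1) in frame 1 and (8.1, 2.8) in frame 2.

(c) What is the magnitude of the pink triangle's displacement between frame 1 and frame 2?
4.0

The pink triangle moved from (7.3, 1.3) to (3.7, 3.1), a distance of √(3.6² + 1.8²) ≈ 4.0.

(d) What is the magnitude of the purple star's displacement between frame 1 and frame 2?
1.2

The purple star moved from (7.1, 2.7) to (7.9, 3.6), a distance of √(0.8² + 0.9²) ≈ 1.2.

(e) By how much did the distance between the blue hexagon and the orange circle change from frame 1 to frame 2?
+2.9

Distance in frame 1: 6.2. Distance in frame 2: 9.1.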